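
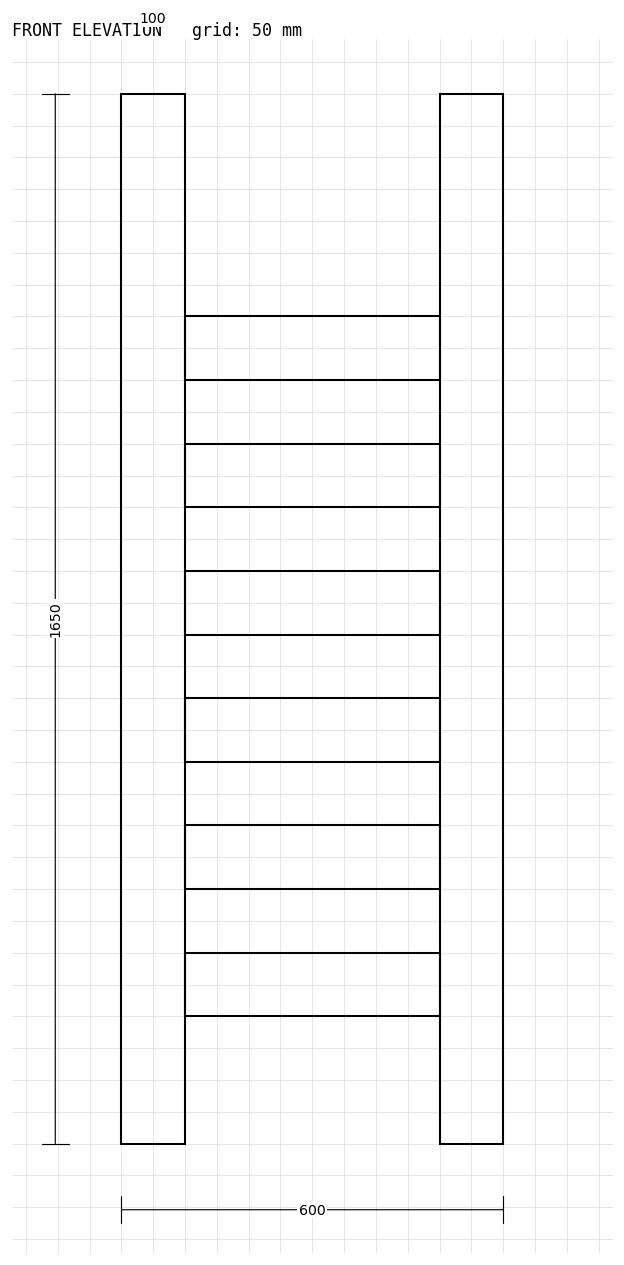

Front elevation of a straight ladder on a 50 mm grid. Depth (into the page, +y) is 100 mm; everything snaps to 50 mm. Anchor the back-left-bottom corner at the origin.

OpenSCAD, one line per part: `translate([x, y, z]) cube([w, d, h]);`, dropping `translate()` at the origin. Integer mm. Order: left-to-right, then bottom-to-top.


cube([100, 100, 1650]);
translate([100, 0, 200]) cube([400, 100, 100]);
translate([100, 0, 400]) cube([400, 100, 100]);
translate([100, 0, 600]) cube([400, 100, 100]);
translate([100, 0, 800]) cube([400, 100, 100]);
translate([100, 0, 1000]) cube([400, 100, 100]);
translate([100, 0, 1200]) cube([400, 100, 100]);
translate([500, 0, 0]) cube([100, 100, 1650]);


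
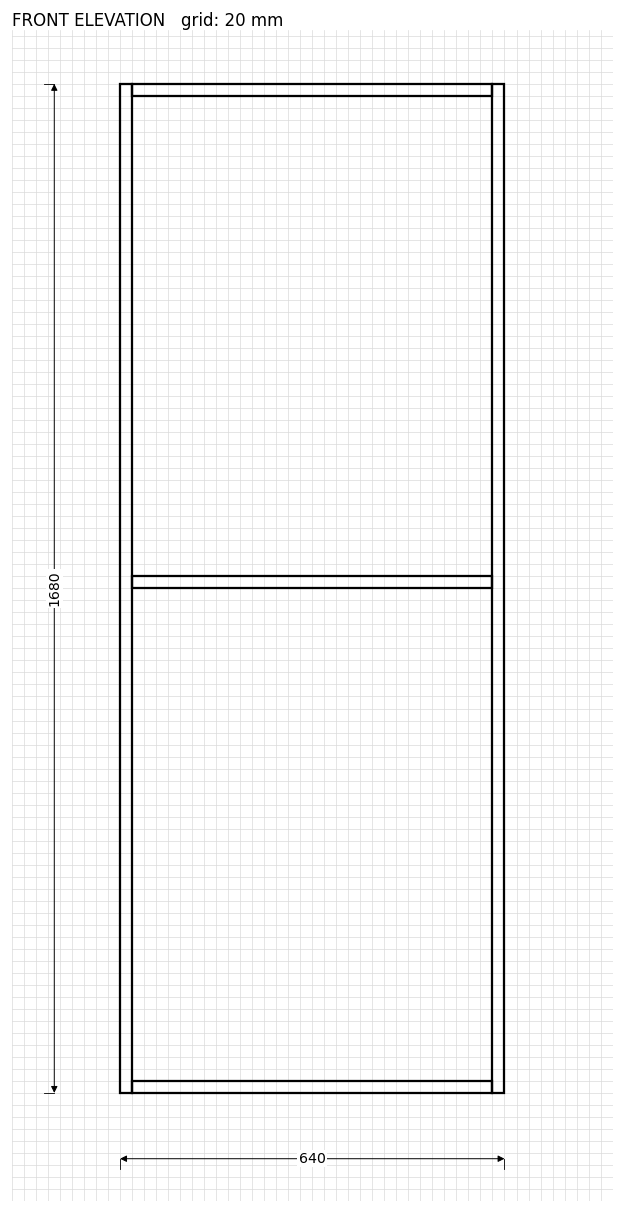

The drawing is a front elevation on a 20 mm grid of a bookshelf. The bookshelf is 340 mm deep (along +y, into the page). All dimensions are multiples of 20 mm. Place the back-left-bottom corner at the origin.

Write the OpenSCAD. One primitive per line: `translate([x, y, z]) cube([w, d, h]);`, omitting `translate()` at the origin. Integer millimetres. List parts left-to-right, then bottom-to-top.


cube([20, 340, 1680]);
translate([20, 0, 0]) cube([600, 340, 20]);
translate([20, 0, 840]) cube([600, 340, 20]);
translate([20, 0, 1660]) cube([600, 340, 20]);
translate([620, 0, 0]) cube([20, 340, 1680]);


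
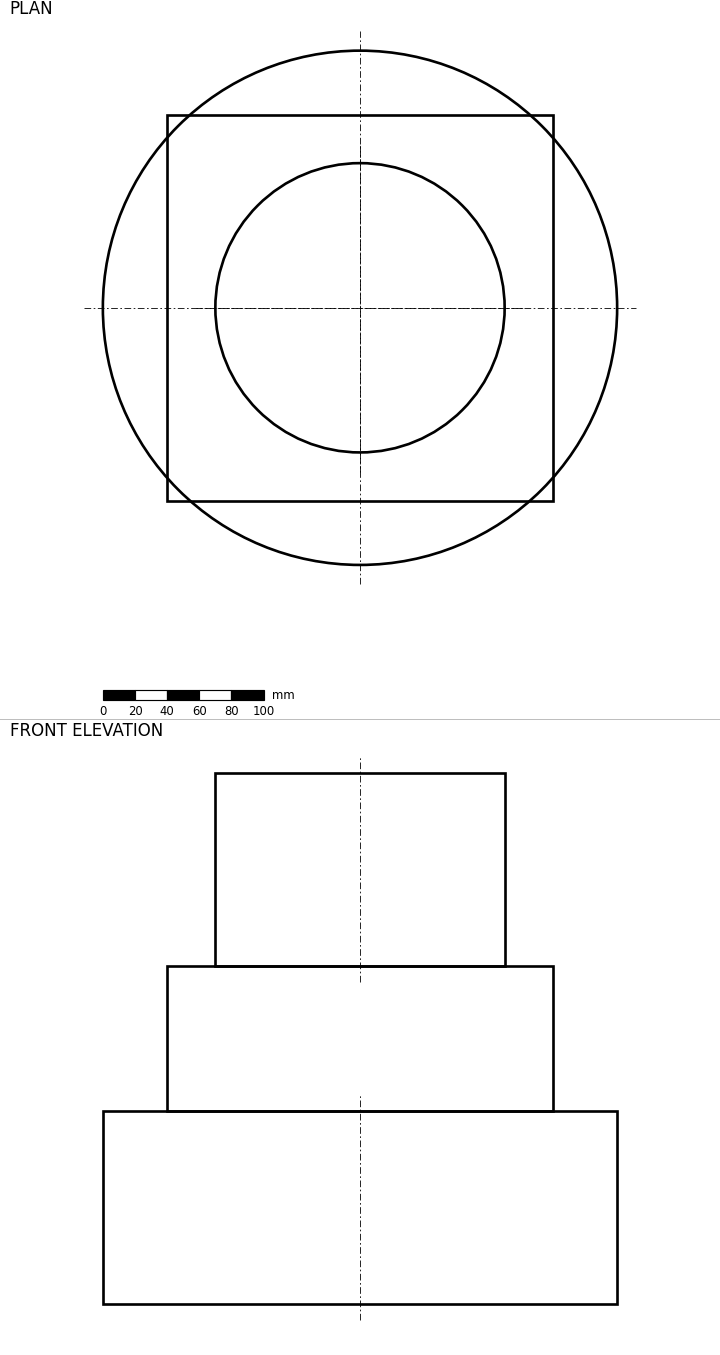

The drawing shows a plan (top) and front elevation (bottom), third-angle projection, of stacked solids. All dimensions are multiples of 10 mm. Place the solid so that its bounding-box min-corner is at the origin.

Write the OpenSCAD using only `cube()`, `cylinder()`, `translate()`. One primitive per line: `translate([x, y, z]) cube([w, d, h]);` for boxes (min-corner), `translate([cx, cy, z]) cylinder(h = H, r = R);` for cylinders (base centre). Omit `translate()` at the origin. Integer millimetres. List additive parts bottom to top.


translate([160, 160, 0]) cylinder(h = 120, r = 160);
translate([40, 40, 120]) cube([240, 240, 90]);
translate([160, 160, 210]) cylinder(h = 120, r = 90);


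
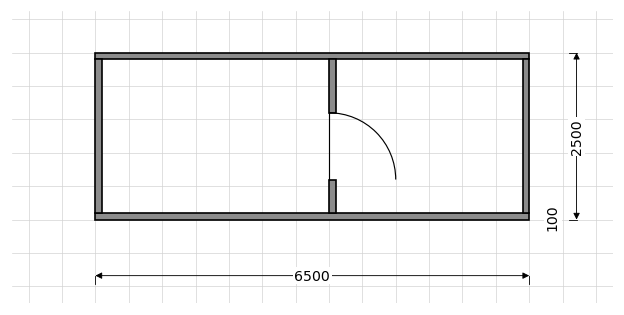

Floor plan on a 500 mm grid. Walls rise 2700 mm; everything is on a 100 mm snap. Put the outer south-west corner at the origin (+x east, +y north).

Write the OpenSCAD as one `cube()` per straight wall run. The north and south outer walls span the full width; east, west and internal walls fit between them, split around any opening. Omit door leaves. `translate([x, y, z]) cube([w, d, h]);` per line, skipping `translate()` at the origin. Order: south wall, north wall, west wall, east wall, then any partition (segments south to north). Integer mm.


cube([6500, 100, 2700]);
translate([0, 2400, 0]) cube([6500, 100, 2700]);
translate([0, 100, 0]) cube([100, 2300, 2700]);
translate([6400, 100, 0]) cube([100, 2300, 2700]);
translate([3500, 100, 0]) cube([100, 500, 2700]);
translate([3500, 1600, 0]) cube([100, 800, 2700]);


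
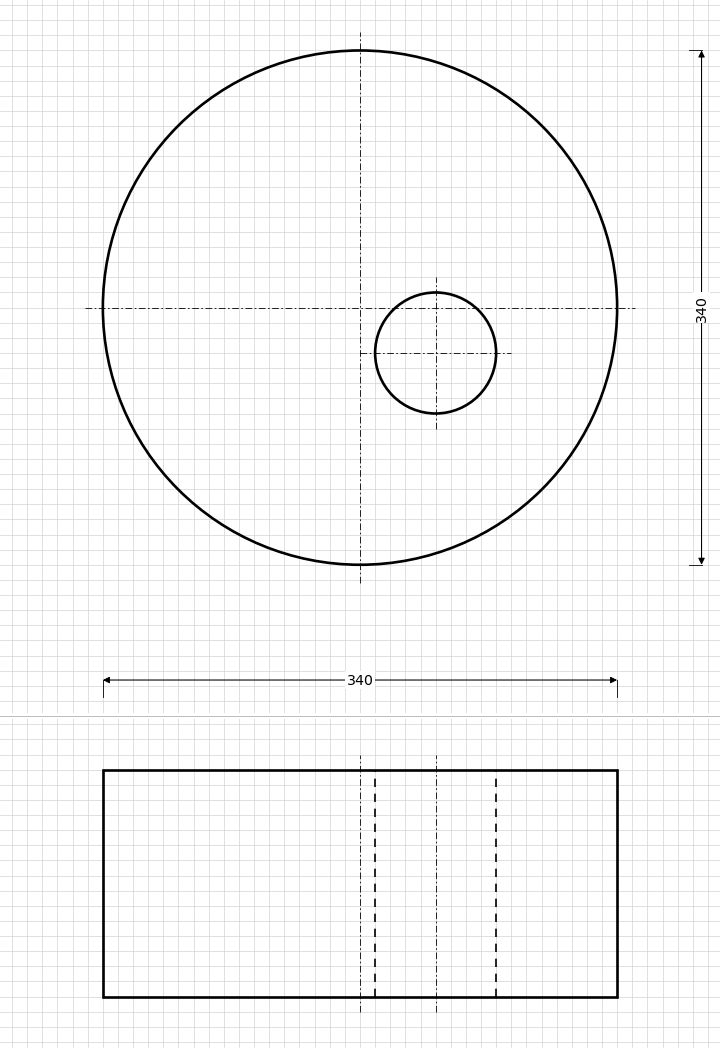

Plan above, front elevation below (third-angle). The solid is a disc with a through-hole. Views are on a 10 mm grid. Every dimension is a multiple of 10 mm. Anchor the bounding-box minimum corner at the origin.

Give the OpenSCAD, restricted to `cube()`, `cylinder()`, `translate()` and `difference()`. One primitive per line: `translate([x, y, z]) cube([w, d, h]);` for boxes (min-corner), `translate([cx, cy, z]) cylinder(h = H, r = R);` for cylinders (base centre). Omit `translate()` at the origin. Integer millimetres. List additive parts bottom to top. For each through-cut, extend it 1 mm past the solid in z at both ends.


difference() {
  translate([170, 170, 0]) cylinder(h = 150, r = 170);
  translate([220, 140, -1]) cylinder(h = 152, r = 40);
}


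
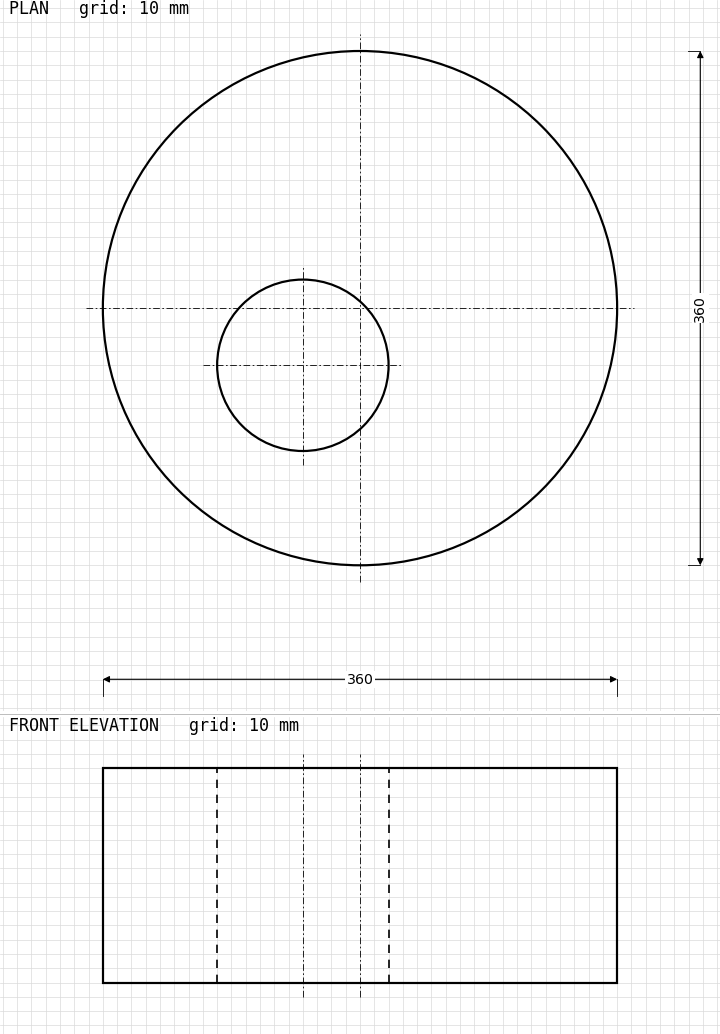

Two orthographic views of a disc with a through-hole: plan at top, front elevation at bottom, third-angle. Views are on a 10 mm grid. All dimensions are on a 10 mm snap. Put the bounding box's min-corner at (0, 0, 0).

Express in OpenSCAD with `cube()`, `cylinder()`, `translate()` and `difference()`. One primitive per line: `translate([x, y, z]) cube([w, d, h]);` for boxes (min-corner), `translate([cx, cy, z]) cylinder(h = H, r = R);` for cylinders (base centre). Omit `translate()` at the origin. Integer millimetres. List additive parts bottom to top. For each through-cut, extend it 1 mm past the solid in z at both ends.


difference() {
  translate([180, 180, 0]) cylinder(h = 150, r = 180);
  translate([140, 140, -1]) cylinder(h = 152, r = 60);
}


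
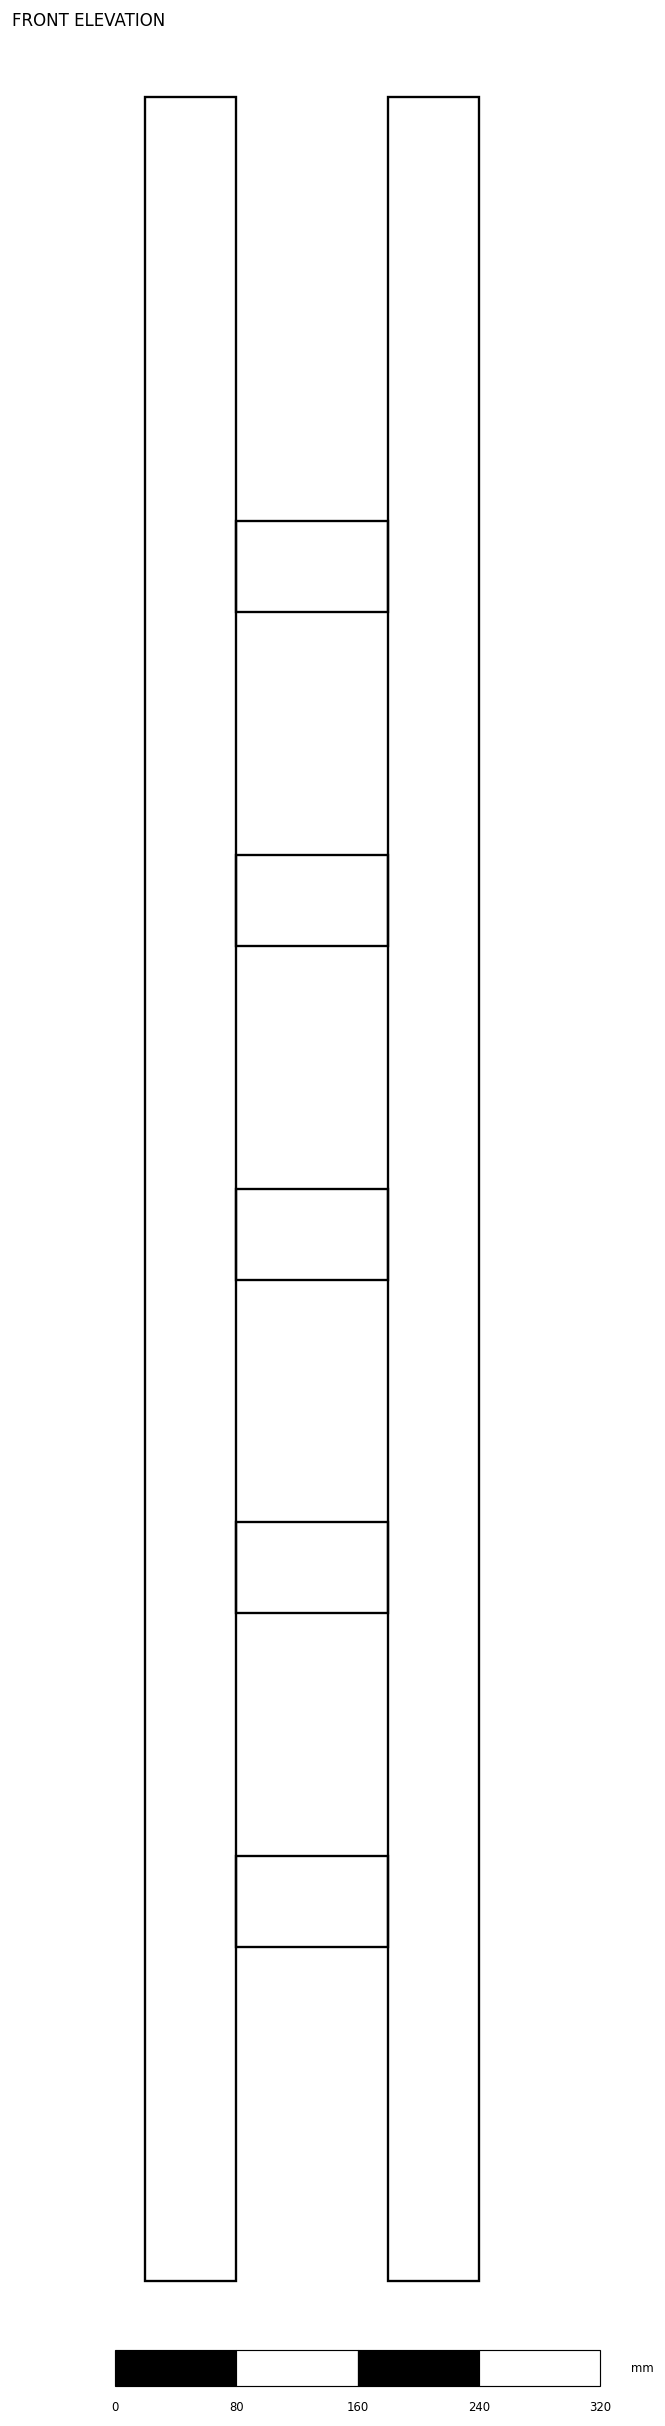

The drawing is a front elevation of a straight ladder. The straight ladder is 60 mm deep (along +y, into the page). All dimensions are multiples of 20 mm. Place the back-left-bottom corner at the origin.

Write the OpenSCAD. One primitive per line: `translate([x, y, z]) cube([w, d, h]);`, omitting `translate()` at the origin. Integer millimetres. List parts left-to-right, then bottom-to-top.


cube([60, 60, 1440]);
translate([60, 0, 220]) cube([100, 60, 60]);
translate([60, 0, 440]) cube([100, 60, 60]);
translate([60, 0, 660]) cube([100, 60, 60]);
translate([60, 0, 880]) cube([100, 60, 60]);
translate([60, 0, 1100]) cube([100, 60, 60]);
translate([160, 0, 0]) cube([60, 60, 1440]);


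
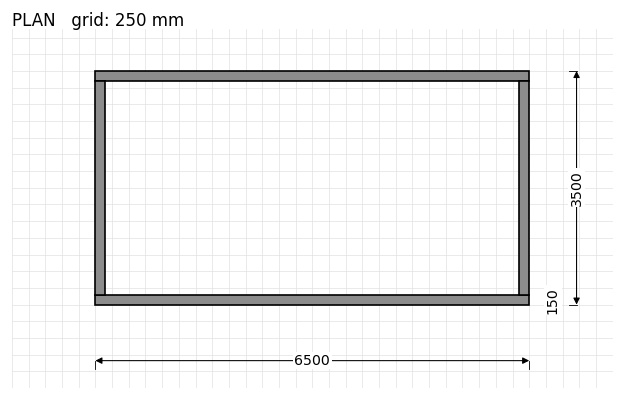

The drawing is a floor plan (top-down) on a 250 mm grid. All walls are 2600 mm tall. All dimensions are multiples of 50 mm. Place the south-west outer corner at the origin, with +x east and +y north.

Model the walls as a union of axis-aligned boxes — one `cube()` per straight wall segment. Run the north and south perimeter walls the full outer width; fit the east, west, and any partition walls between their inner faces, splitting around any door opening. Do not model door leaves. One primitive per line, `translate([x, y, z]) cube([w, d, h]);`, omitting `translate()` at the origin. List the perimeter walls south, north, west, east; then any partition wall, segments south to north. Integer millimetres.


cube([6500, 150, 2600]);
translate([0, 3350, 0]) cube([6500, 150, 2600]);
translate([0, 150, 0]) cube([150, 3200, 2600]);
translate([6350, 150, 0]) cube([150, 3200, 2600]);


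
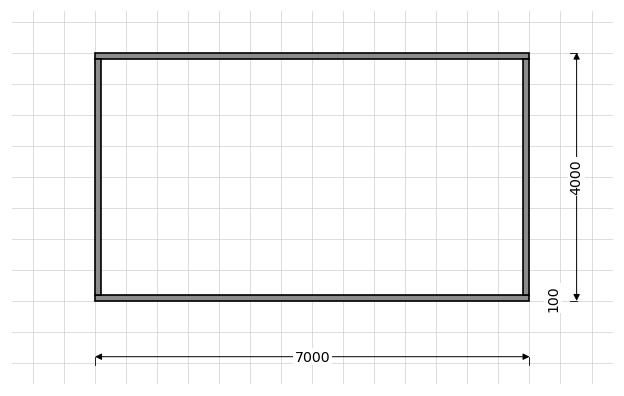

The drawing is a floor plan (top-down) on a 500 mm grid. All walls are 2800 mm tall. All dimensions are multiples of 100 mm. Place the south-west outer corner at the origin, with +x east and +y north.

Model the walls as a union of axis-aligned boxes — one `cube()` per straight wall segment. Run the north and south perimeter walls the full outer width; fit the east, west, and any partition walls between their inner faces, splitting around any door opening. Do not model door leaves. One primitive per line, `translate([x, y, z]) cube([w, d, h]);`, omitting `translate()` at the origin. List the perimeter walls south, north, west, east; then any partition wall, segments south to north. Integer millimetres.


cube([7000, 100, 2800]);
translate([0, 3900, 0]) cube([7000, 100, 2800]);
translate([0, 100, 0]) cube([100, 3800, 2800]);
translate([6900, 100, 0]) cube([100, 3800, 2800]);


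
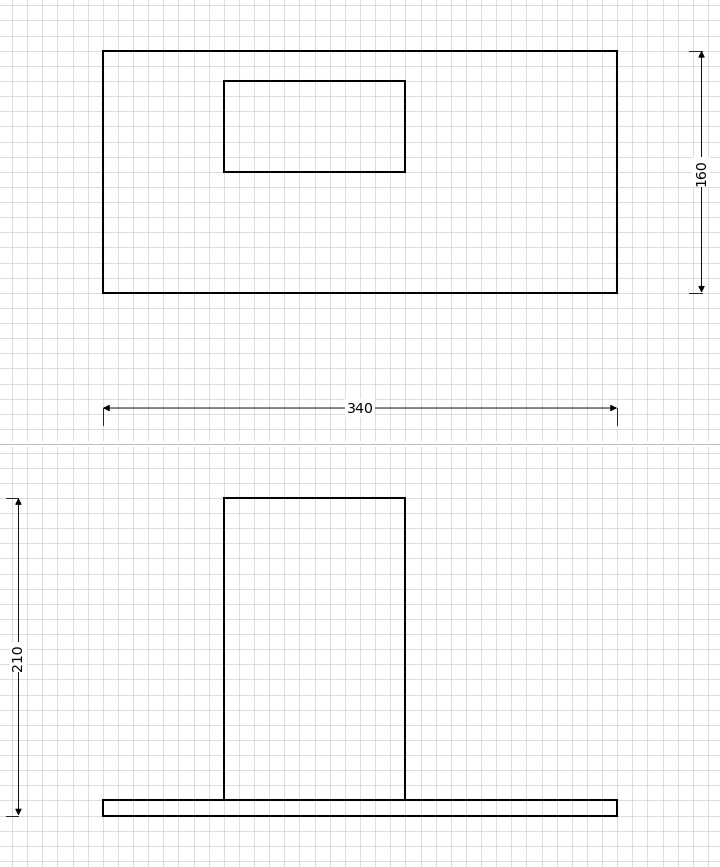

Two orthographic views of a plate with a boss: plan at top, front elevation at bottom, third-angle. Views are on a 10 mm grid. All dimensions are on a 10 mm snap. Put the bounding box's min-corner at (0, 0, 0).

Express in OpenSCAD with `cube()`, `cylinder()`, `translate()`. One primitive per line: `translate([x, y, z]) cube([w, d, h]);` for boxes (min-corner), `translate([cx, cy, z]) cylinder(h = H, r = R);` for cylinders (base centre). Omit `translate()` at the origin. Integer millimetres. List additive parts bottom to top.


cube([340, 160, 10]);
translate([80, 80, 10]) cube([120, 60, 200]);


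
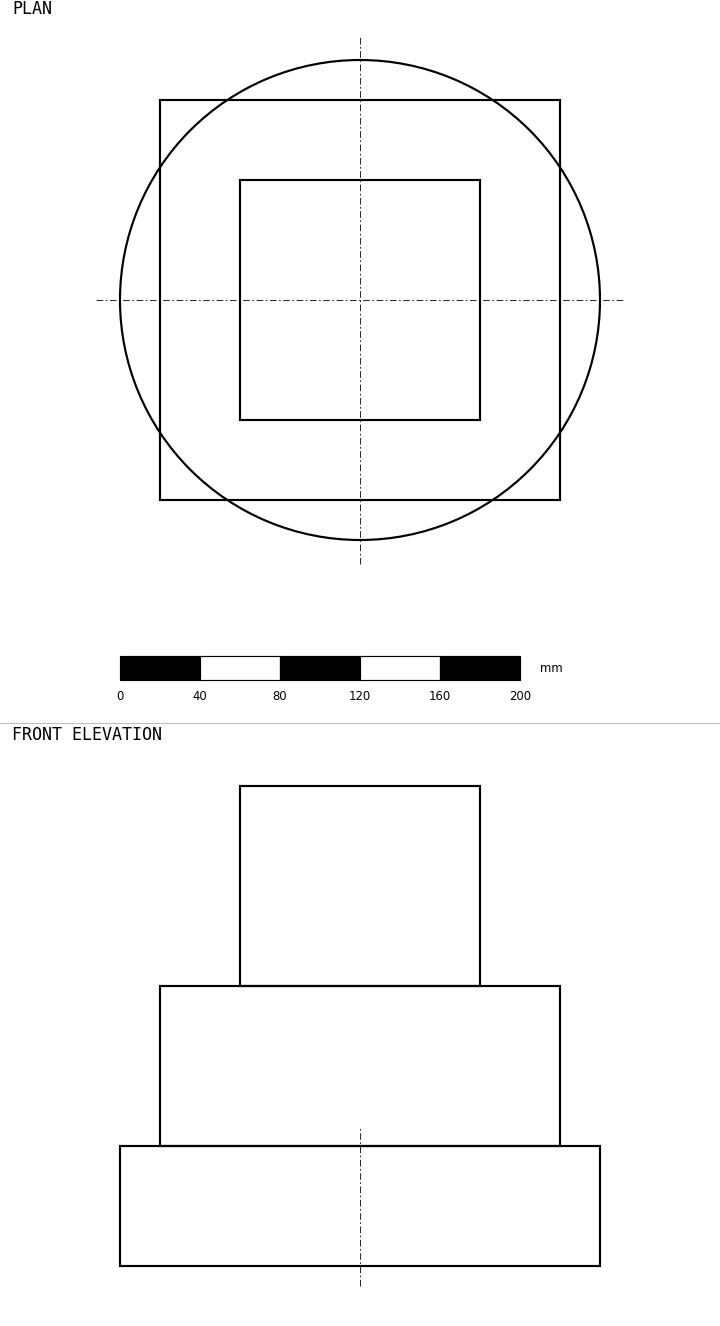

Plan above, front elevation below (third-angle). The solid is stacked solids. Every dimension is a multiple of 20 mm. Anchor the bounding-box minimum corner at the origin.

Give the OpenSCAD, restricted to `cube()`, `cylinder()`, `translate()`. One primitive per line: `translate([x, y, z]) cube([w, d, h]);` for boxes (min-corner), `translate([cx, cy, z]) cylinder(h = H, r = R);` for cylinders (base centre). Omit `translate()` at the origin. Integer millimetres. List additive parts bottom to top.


translate([120, 120, 0]) cylinder(h = 60, r = 120);
translate([20, 20, 60]) cube([200, 200, 80]);
translate([60, 60, 140]) cube([120, 120, 100]);


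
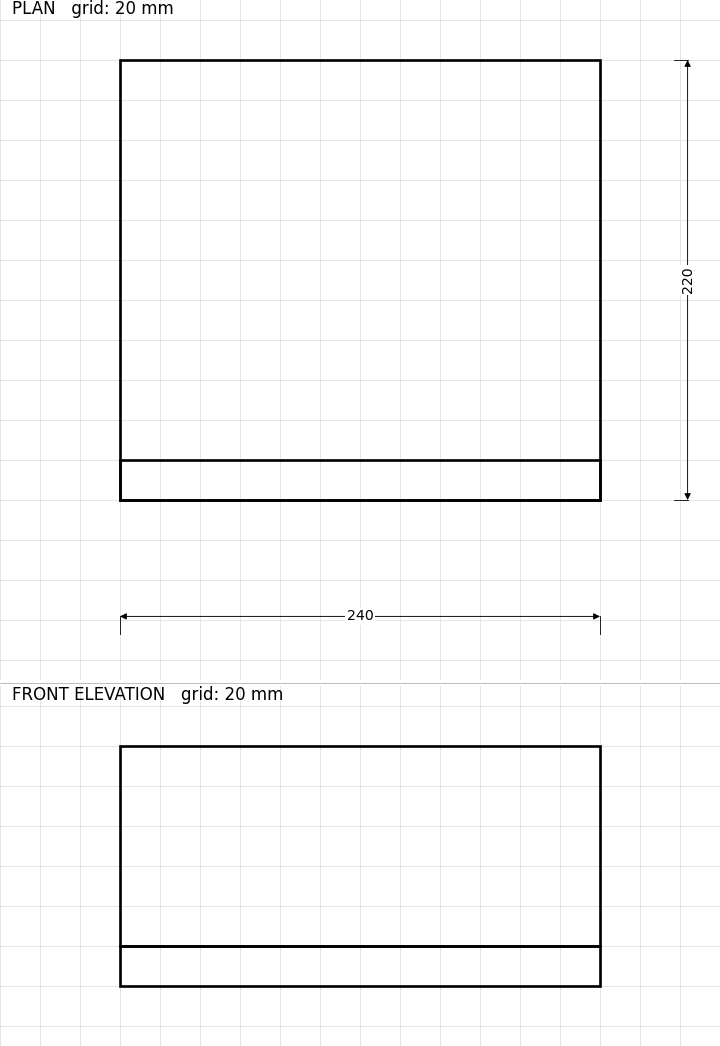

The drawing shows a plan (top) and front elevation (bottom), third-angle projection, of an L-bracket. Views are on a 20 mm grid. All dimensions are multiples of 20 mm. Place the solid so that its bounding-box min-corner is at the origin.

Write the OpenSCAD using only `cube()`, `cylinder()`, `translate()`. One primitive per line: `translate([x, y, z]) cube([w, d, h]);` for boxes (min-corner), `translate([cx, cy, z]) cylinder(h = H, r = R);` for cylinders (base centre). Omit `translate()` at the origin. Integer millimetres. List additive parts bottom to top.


cube([240, 220, 20]);
translate([0, 0, 20]) cube([240, 20, 100]);


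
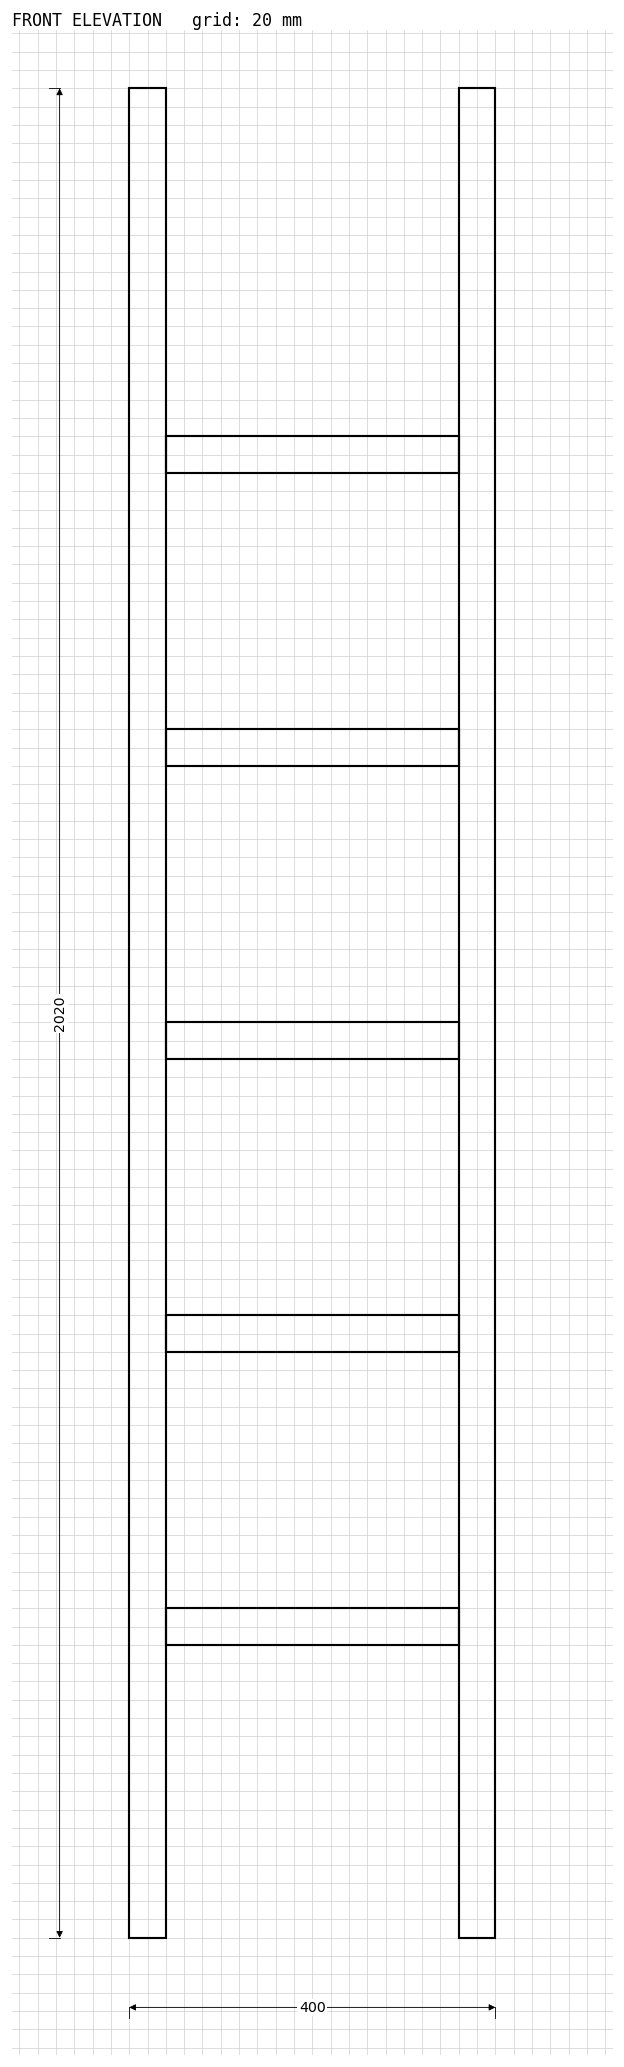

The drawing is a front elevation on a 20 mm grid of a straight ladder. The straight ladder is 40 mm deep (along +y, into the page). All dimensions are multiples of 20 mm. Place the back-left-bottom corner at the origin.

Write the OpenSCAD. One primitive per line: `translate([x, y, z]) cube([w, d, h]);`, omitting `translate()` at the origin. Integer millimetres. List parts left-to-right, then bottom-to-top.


cube([40, 40, 2020]);
translate([40, 0, 320]) cube([320, 40, 40]);
translate([40, 0, 640]) cube([320, 40, 40]);
translate([40, 0, 960]) cube([320, 40, 40]);
translate([40, 0, 1280]) cube([320, 40, 40]);
translate([40, 0, 1600]) cube([320, 40, 40]);
translate([360, 0, 0]) cube([40, 40, 2020]);


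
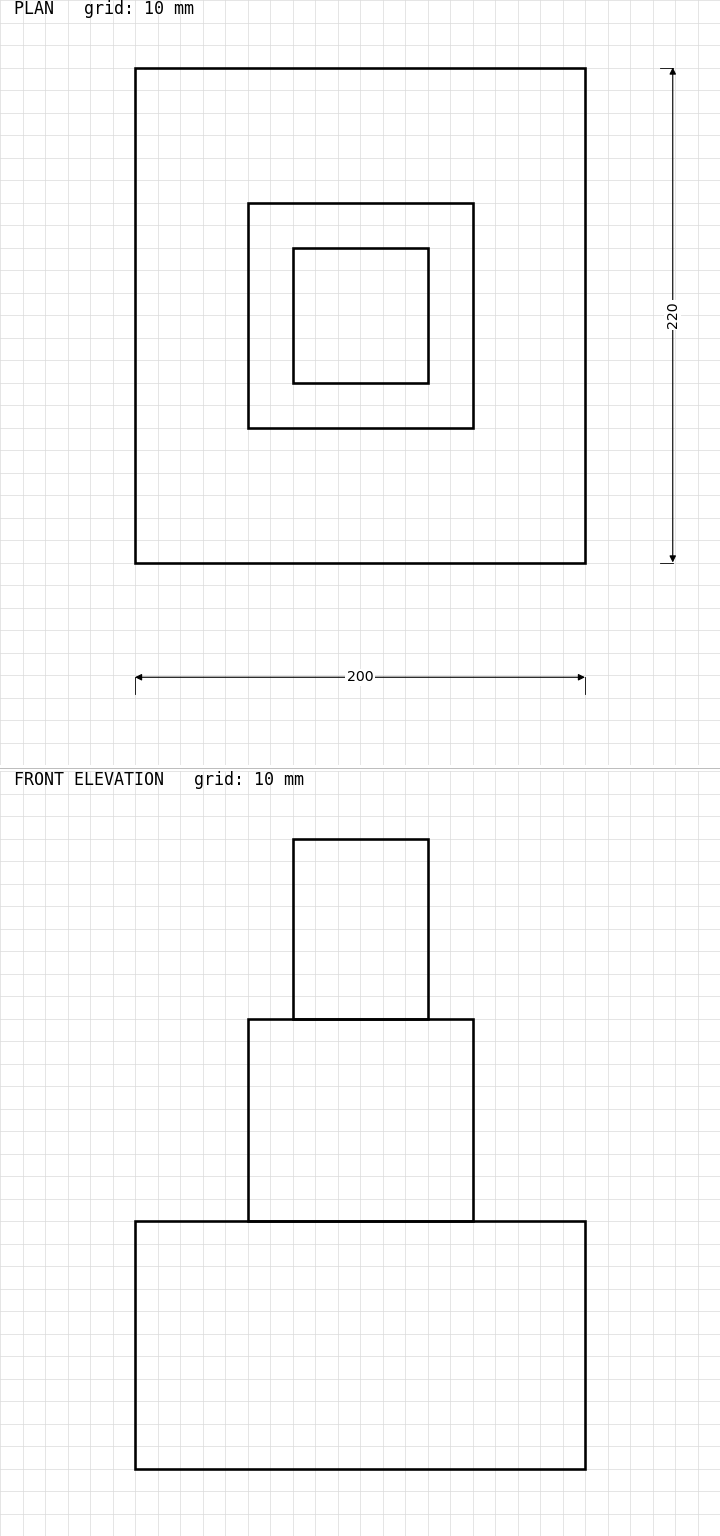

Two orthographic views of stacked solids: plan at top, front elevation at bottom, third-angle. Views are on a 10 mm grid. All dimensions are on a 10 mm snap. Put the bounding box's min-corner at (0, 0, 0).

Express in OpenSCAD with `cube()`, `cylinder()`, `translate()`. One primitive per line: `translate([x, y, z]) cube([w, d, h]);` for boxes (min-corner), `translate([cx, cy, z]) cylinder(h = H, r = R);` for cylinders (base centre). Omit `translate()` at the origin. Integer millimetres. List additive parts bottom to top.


cube([200, 220, 110]);
translate([50, 60, 110]) cube([100, 100, 90]);
translate([70, 80, 200]) cube([60, 60, 80]);


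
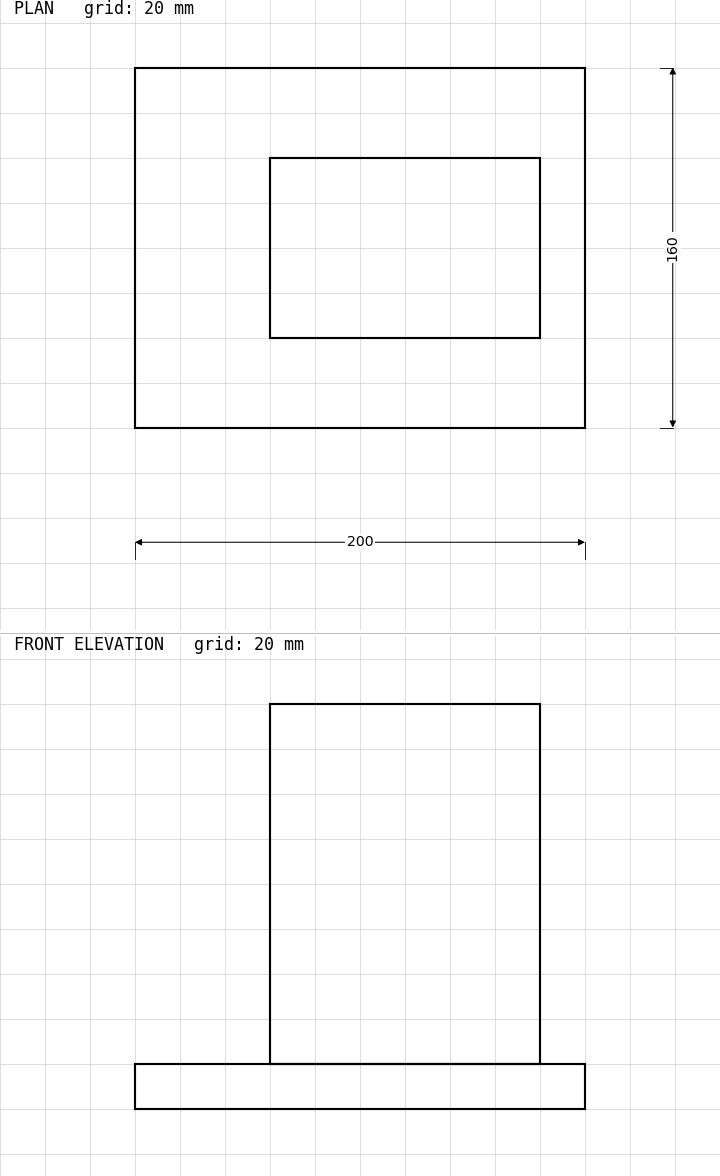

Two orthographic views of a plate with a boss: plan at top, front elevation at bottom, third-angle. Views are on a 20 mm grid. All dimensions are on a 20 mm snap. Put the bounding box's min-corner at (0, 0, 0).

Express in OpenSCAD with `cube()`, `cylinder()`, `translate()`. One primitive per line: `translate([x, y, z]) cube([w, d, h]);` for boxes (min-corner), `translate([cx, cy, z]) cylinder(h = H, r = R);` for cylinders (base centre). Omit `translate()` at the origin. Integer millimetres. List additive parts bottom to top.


cube([200, 160, 20]);
translate([60, 40, 20]) cube([120, 80, 160]);


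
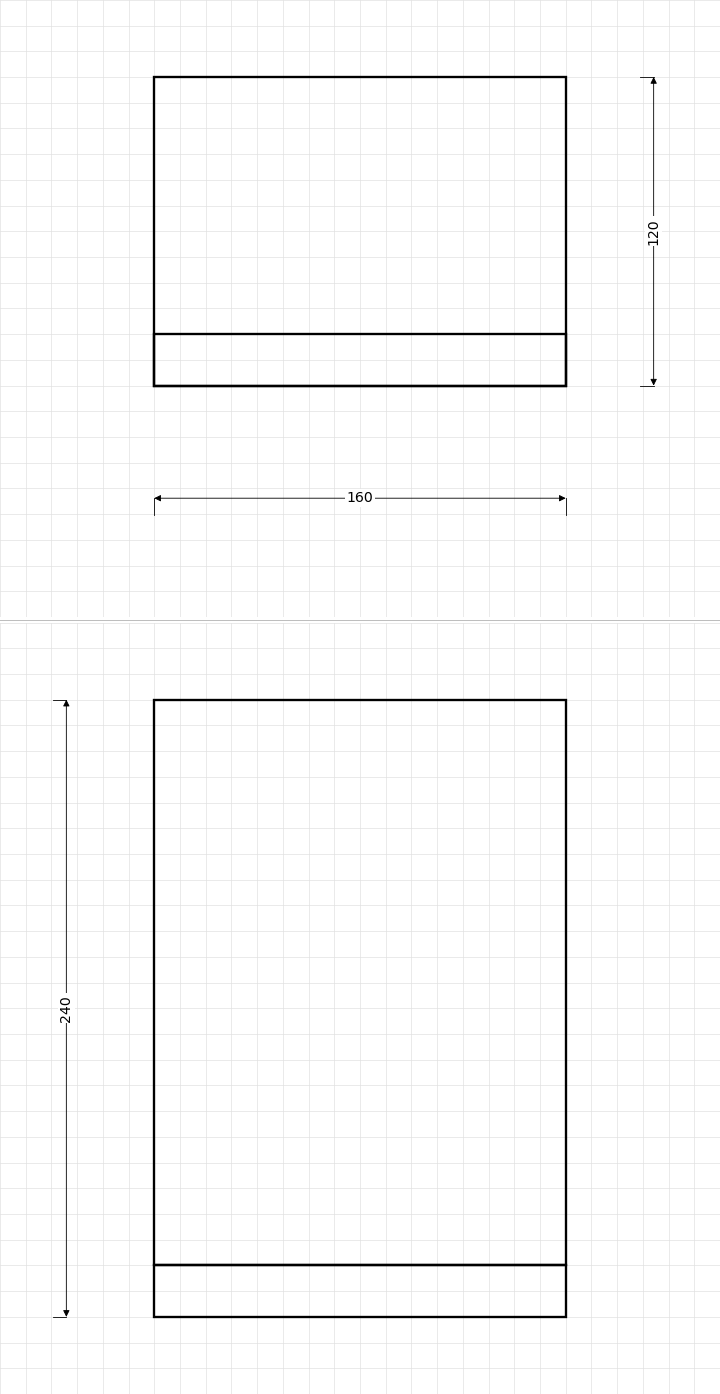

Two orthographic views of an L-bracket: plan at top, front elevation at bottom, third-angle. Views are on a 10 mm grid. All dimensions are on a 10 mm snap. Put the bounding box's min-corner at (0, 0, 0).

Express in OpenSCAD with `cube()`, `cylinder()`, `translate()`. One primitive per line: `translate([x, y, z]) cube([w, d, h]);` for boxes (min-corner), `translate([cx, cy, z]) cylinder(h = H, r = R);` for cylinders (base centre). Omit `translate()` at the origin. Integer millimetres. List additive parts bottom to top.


cube([160, 120, 20]);
translate([0, 0, 20]) cube([160, 20, 220]);


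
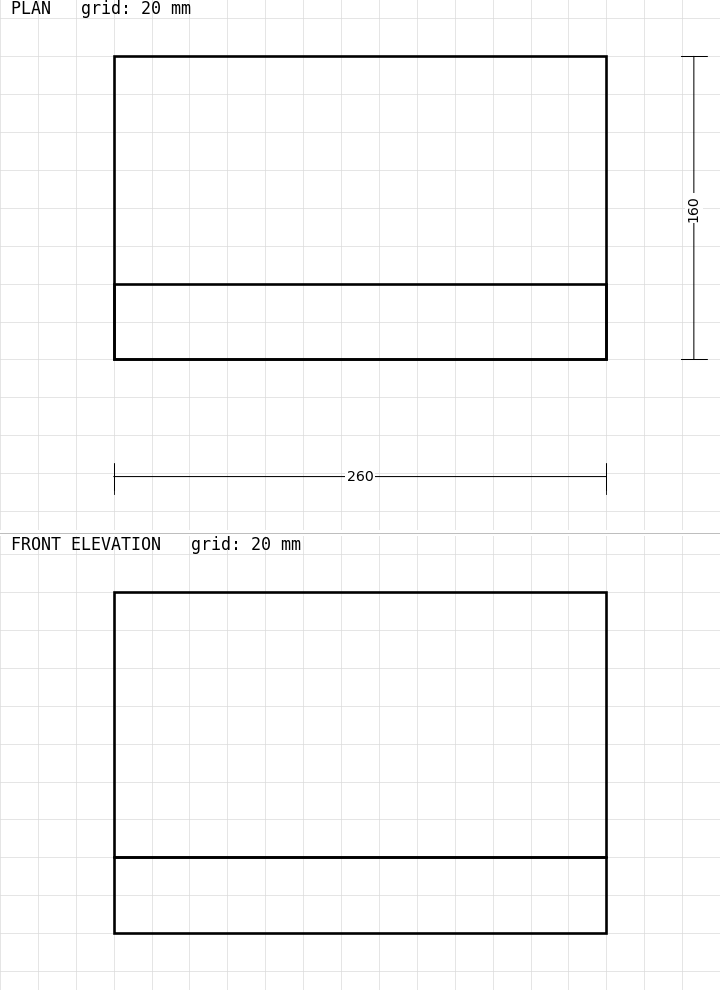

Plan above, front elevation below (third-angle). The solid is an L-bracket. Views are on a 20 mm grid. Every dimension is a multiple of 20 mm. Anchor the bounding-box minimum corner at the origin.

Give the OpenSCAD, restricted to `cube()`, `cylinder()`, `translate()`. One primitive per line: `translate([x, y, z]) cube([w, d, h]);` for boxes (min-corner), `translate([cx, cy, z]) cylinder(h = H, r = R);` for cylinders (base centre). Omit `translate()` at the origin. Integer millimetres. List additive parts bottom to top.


cube([260, 160, 40]);
translate([0, 0, 40]) cube([260, 40, 140]);


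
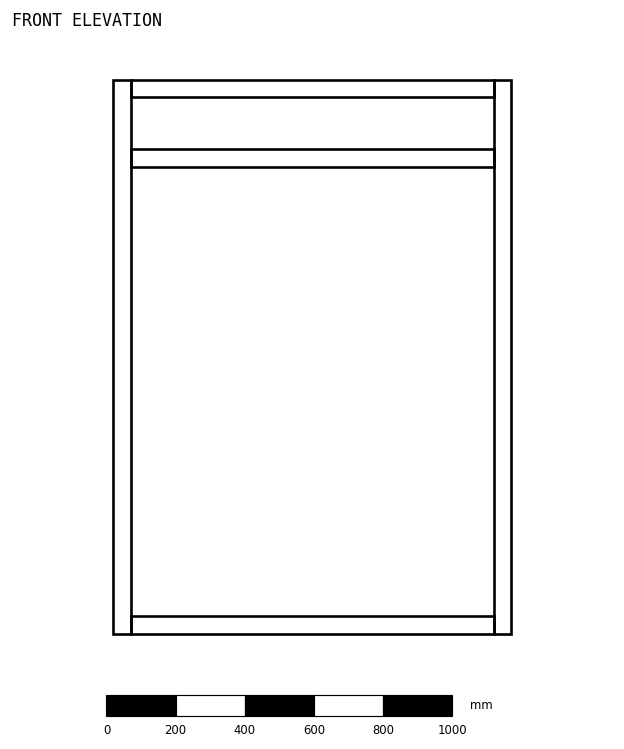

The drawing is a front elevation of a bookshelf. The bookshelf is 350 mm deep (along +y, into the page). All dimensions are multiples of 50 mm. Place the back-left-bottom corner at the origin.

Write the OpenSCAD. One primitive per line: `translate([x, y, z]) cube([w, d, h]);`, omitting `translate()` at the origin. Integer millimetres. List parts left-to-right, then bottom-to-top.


cube([50, 350, 1600]);
translate([50, 0, 0]) cube([1050, 350, 50]);
translate([50, 0, 1350]) cube([1050, 350, 50]);
translate([50, 0, 1550]) cube([1050, 350, 50]);
translate([1100, 0, 0]) cube([50, 350, 1600]);


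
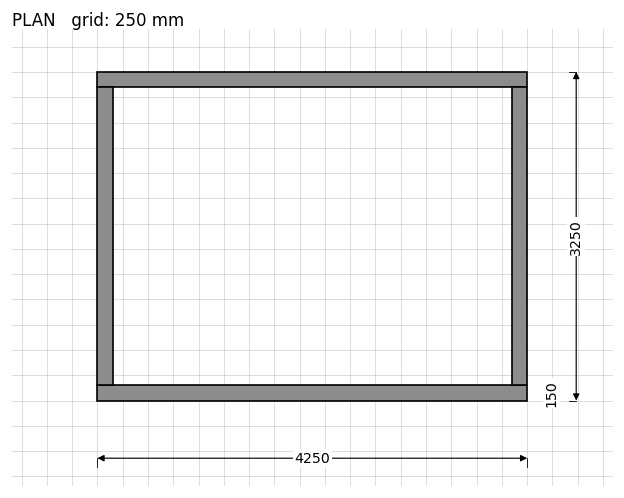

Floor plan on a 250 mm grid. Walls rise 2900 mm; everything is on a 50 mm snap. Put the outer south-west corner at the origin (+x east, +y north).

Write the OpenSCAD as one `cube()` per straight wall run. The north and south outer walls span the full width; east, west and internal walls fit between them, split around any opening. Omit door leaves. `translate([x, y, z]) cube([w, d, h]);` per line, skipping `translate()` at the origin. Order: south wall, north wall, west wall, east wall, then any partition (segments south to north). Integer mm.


cube([4250, 150, 2900]);
translate([0, 3100, 0]) cube([4250, 150, 2900]);
translate([0, 150, 0]) cube([150, 2950, 2900]);
translate([4100, 150, 0]) cube([150, 2950, 2900]);


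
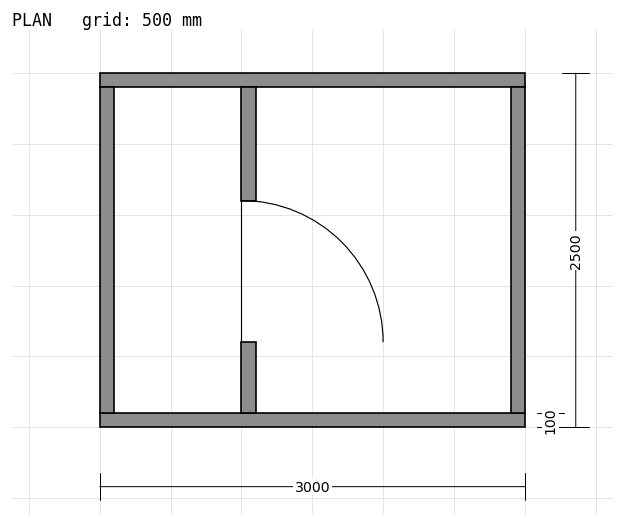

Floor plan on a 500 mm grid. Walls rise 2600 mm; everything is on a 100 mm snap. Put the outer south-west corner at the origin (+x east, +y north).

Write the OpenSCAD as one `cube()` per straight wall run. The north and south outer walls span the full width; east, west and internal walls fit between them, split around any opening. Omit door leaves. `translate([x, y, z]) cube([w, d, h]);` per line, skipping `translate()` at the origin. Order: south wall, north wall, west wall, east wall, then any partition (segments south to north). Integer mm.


cube([3000, 100, 2600]);
translate([0, 2400, 0]) cube([3000, 100, 2600]);
translate([0, 100, 0]) cube([100, 2300, 2600]);
translate([2900, 100, 0]) cube([100, 2300, 2600]);
translate([1000, 100, 0]) cube([100, 500, 2600]);
translate([1000, 1600, 0]) cube([100, 800, 2600]);


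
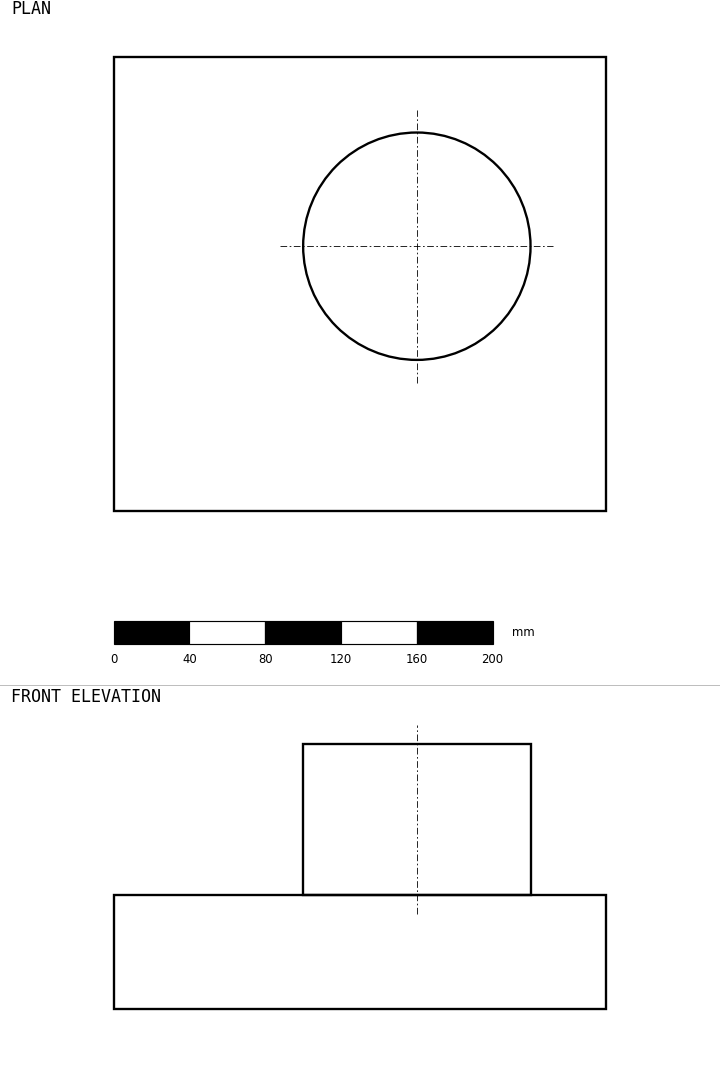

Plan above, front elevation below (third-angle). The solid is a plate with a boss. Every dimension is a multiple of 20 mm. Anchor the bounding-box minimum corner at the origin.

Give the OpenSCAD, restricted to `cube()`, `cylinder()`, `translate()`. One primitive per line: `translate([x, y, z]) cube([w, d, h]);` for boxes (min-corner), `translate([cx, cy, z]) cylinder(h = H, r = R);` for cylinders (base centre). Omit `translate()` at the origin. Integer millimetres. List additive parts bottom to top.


cube([260, 240, 60]);
translate([160, 140, 60]) cylinder(h = 80, r = 60);


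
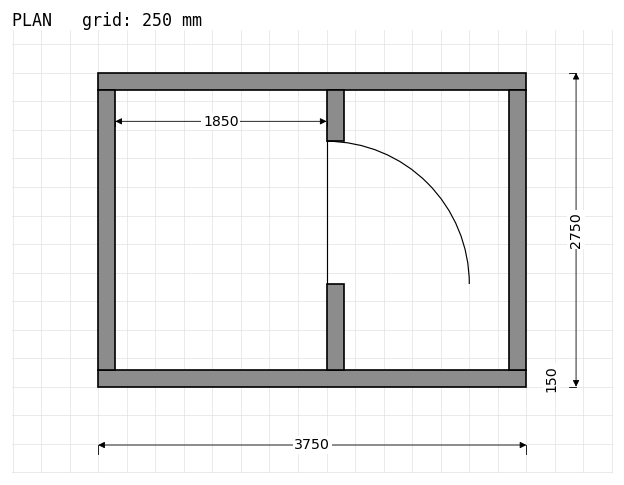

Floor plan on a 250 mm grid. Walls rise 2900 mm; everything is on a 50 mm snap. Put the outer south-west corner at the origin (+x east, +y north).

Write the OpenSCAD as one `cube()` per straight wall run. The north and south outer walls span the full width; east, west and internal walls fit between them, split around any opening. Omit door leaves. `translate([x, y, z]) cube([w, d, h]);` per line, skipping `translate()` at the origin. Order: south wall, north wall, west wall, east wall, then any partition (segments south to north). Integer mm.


cube([3750, 150, 2900]);
translate([0, 2600, 0]) cube([3750, 150, 2900]);
translate([0, 150, 0]) cube([150, 2450, 2900]);
translate([3600, 150, 0]) cube([150, 2450, 2900]);
translate([2000, 150, 0]) cube([150, 750, 2900]);
translate([2000, 2150, 0]) cube([150, 450, 2900]);


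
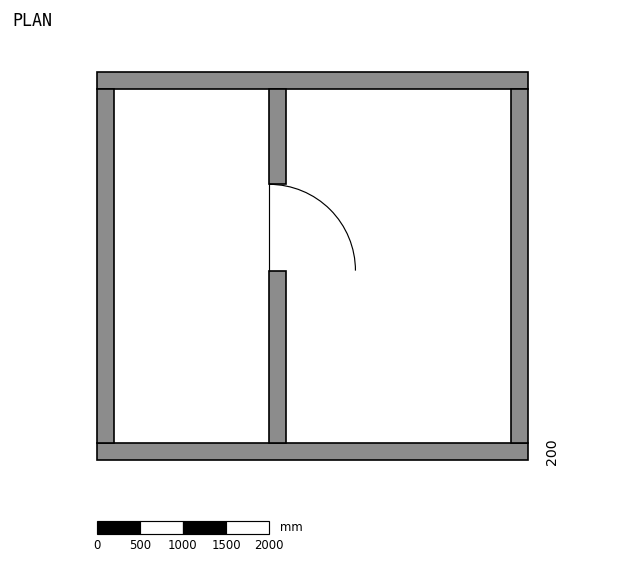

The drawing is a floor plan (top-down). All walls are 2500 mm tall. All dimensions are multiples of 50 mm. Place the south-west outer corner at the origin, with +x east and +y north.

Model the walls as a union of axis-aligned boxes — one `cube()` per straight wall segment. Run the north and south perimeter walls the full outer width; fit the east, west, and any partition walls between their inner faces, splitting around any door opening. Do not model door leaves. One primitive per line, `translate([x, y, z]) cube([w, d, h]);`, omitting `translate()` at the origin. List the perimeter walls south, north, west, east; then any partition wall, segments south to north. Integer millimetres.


cube([5000, 200, 2500]);
translate([0, 4300, 0]) cube([5000, 200, 2500]);
translate([0, 200, 0]) cube([200, 4100, 2500]);
translate([4800, 200, 0]) cube([200, 4100, 2500]);
translate([2000, 200, 0]) cube([200, 2000, 2500]);
translate([2000, 3200, 0]) cube([200, 1100, 2500]);


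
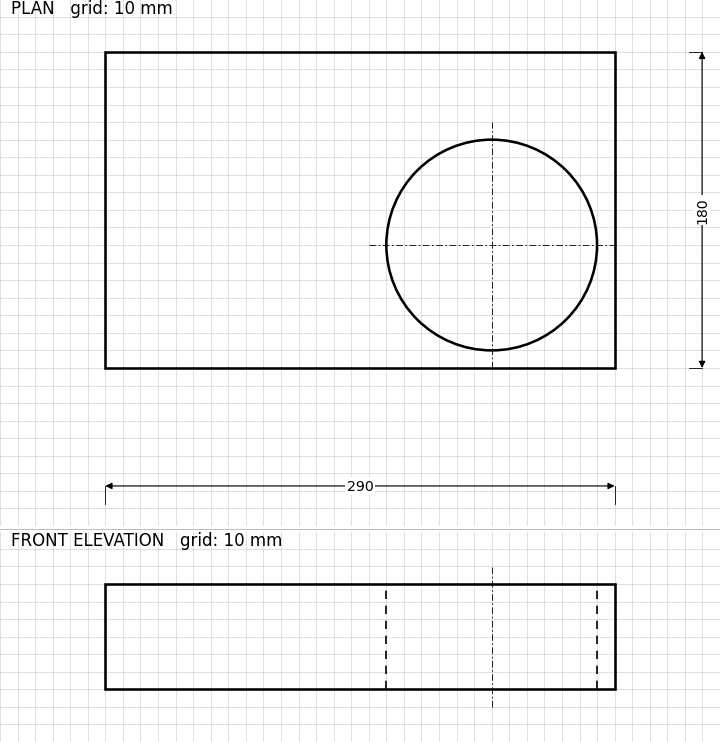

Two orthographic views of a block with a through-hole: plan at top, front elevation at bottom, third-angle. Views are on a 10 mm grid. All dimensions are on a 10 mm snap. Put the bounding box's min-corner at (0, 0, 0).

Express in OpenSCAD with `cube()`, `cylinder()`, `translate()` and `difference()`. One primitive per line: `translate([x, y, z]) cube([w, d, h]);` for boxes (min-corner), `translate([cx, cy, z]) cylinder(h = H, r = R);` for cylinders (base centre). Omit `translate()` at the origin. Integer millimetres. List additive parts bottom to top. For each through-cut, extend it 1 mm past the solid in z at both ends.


difference() {
  cube([290, 180, 60]);
  translate([220, 70, -1]) cylinder(h = 62, r = 60);
}


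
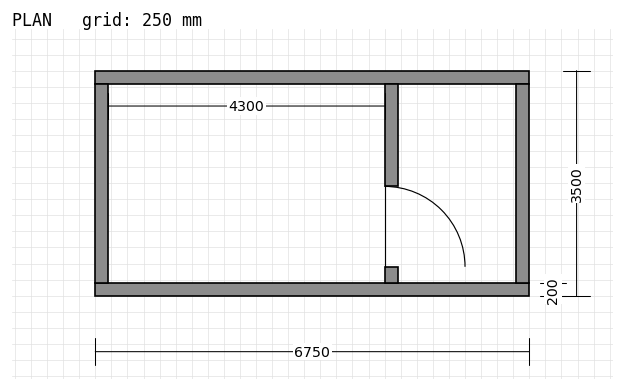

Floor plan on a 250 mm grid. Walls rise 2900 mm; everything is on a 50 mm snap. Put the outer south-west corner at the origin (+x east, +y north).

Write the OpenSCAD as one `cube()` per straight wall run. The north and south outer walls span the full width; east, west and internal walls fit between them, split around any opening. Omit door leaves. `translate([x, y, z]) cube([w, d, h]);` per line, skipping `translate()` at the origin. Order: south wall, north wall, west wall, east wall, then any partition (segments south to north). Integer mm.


cube([6750, 200, 2900]);
translate([0, 3300, 0]) cube([6750, 200, 2900]);
translate([0, 200, 0]) cube([200, 3100, 2900]);
translate([6550, 200, 0]) cube([200, 3100, 2900]);
translate([4500, 200, 0]) cube([200, 250, 2900]);
translate([4500, 1700, 0]) cube([200, 1600, 2900]);


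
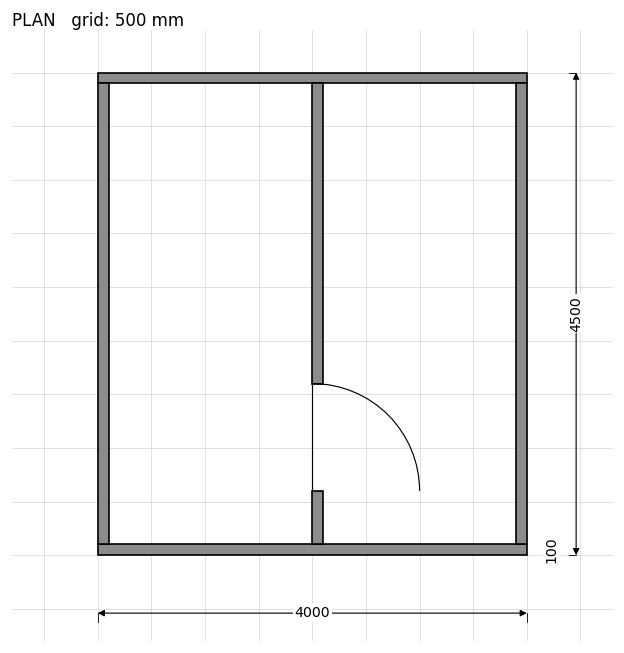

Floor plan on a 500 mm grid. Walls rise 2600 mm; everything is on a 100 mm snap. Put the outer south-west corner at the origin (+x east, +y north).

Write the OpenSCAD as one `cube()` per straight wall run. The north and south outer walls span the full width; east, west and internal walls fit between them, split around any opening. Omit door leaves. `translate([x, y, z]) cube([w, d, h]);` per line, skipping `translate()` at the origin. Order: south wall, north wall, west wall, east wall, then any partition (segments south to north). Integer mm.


cube([4000, 100, 2600]);
translate([0, 4400, 0]) cube([4000, 100, 2600]);
translate([0, 100, 0]) cube([100, 4300, 2600]);
translate([3900, 100, 0]) cube([100, 4300, 2600]);
translate([2000, 100, 0]) cube([100, 500, 2600]);
translate([2000, 1600, 0]) cube([100, 2800, 2600]);


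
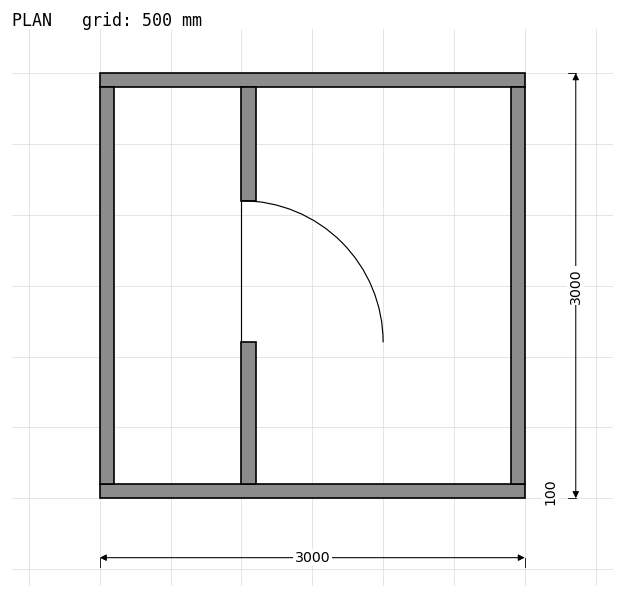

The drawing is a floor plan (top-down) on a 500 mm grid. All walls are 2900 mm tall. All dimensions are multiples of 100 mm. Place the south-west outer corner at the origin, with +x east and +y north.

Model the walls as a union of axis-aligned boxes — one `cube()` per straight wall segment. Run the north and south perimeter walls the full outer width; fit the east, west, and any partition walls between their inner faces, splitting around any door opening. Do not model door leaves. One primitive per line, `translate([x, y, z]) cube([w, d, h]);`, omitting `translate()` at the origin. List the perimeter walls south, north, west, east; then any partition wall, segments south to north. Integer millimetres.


cube([3000, 100, 2900]);
translate([0, 2900, 0]) cube([3000, 100, 2900]);
translate([0, 100, 0]) cube([100, 2800, 2900]);
translate([2900, 100, 0]) cube([100, 2800, 2900]);
translate([1000, 100, 0]) cube([100, 1000, 2900]);
translate([1000, 2100, 0]) cube([100, 800, 2900]);


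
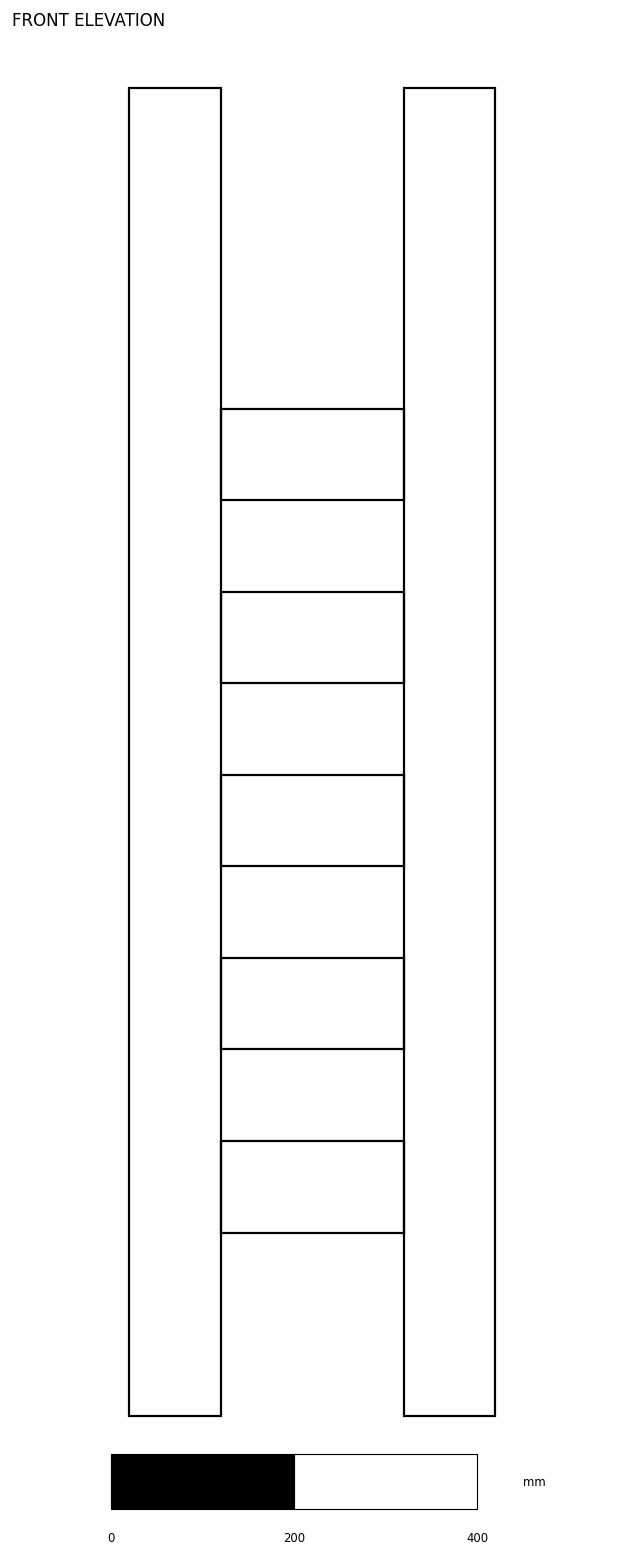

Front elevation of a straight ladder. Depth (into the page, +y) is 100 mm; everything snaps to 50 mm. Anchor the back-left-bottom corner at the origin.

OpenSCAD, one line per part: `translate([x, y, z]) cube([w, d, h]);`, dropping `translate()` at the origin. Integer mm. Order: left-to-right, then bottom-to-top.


cube([100, 100, 1450]);
translate([100, 0, 200]) cube([200, 100, 100]);
translate([100, 0, 400]) cube([200, 100, 100]);
translate([100, 0, 600]) cube([200, 100, 100]);
translate([100, 0, 800]) cube([200, 100, 100]);
translate([100, 0, 1000]) cube([200, 100, 100]);
translate([300, 0, 0]) cube([100, 100, 1450]);


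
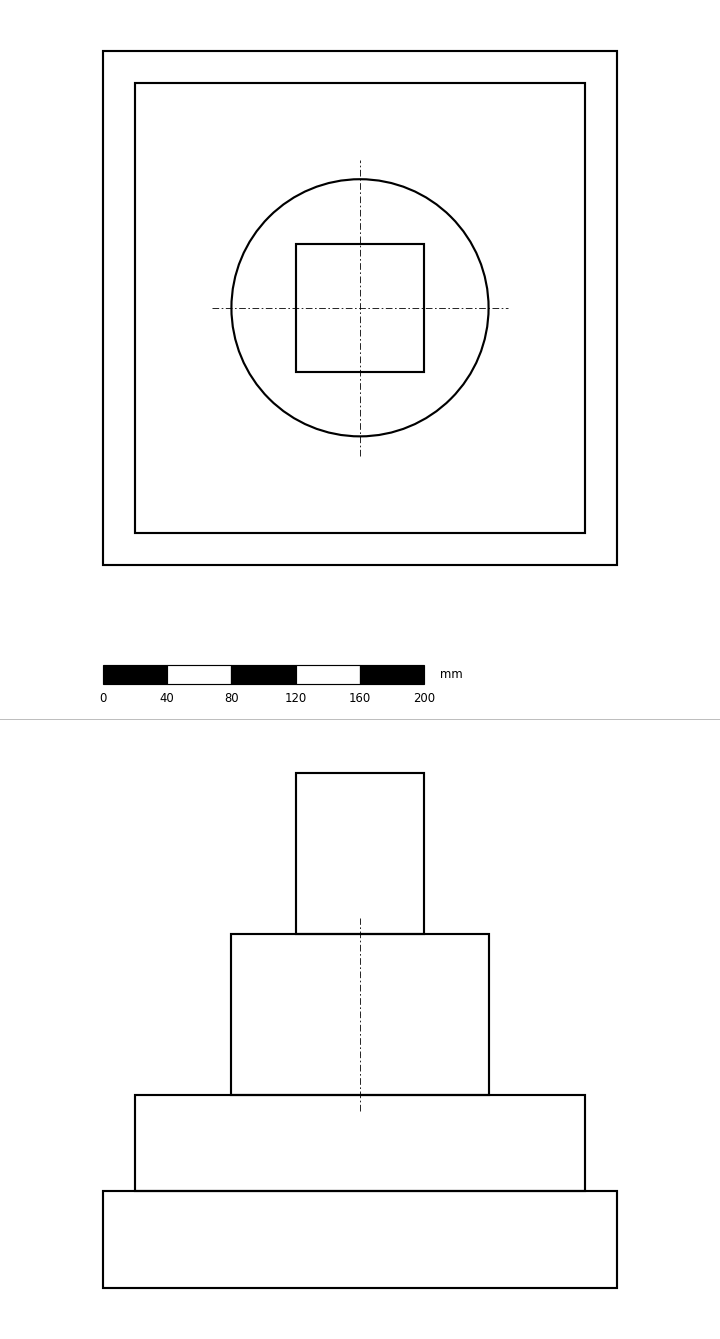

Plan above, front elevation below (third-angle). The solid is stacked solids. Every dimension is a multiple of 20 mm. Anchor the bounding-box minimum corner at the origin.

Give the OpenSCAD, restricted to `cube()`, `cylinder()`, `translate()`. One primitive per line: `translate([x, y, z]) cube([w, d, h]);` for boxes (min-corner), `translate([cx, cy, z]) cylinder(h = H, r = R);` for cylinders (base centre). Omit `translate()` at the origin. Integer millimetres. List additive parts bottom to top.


cube([320, 320, 60]);
translate([20, 20, 60]) cube([280, 280, 60]);
translate([160, 160, 120]) cylinder(h = 100, r = 80);
translate([120, 120, 220]) cube([80, 80, 100]);


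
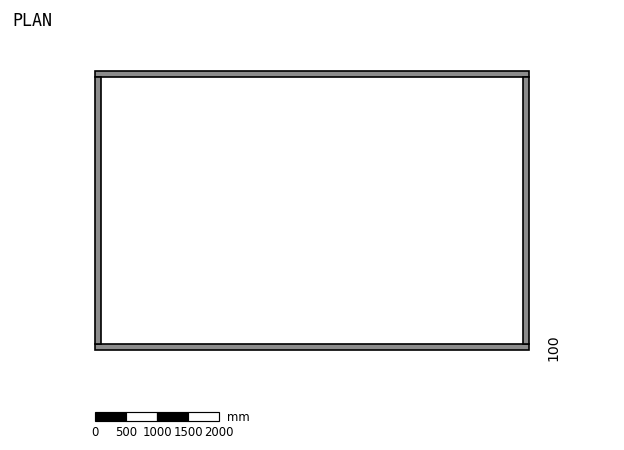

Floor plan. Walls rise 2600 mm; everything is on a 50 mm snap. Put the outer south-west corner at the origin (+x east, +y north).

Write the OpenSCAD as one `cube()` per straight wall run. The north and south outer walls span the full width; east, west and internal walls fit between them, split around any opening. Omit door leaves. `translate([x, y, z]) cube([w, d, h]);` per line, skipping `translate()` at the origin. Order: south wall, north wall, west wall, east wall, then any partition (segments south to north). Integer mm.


cube([7000, 100, 2600]);
translate([0, 4400, 0]) cube([7000, 100, 2600]);
translate([0, 100, 0]) cube([100, 4300, 2600]);
translate([6900, 100, 0]) cube([100, 4300, 2600]);


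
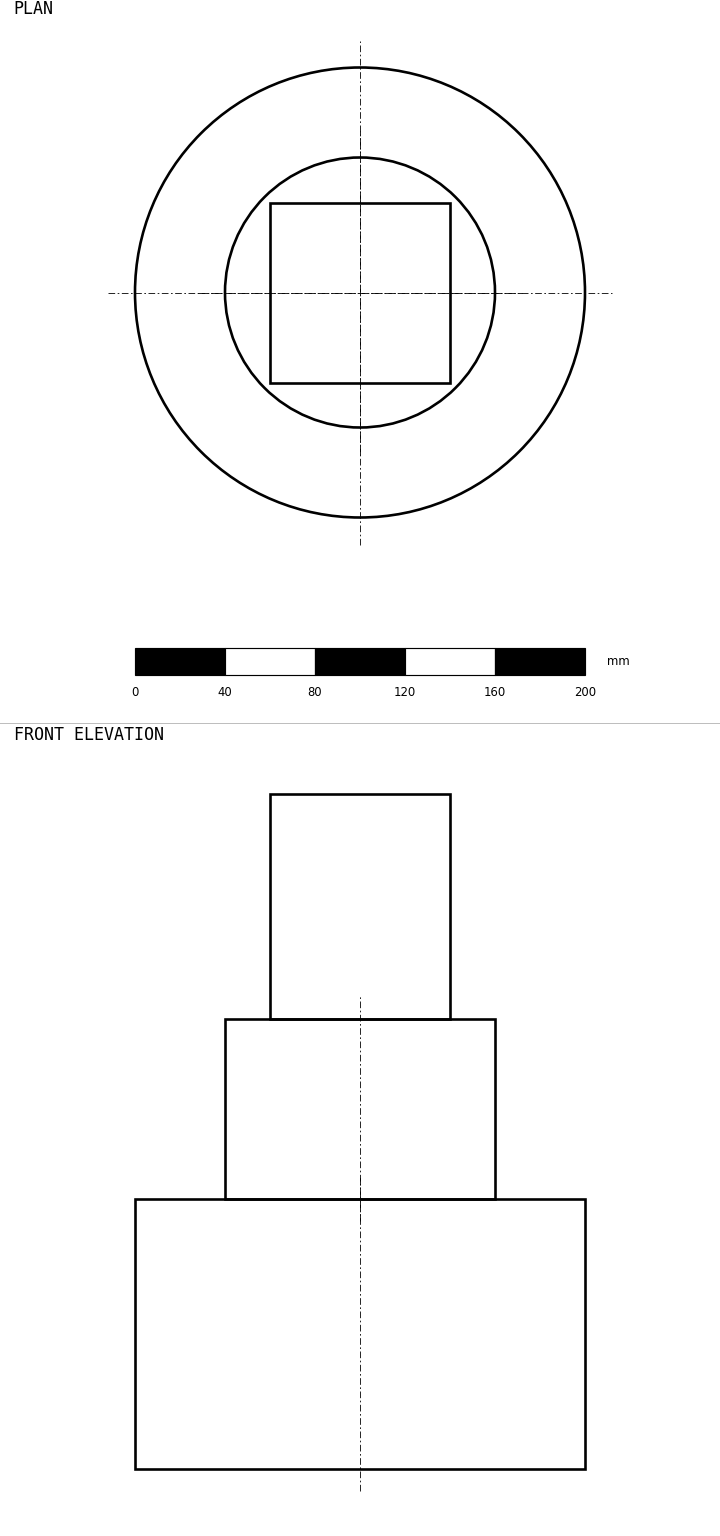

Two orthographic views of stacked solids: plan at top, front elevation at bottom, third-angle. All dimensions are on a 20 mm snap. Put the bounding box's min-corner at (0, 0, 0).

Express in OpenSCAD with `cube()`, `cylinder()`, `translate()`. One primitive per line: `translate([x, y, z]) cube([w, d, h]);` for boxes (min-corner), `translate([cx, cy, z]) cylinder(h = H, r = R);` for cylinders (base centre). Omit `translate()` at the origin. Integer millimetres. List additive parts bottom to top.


translate([100, 100, 0]) cylinder(h = 120, r = 100);
translate([100, 100, 120]) cylinder(h = 80, r = 60);
translate([60, 60, 200]) cube([80, 80, 100]);


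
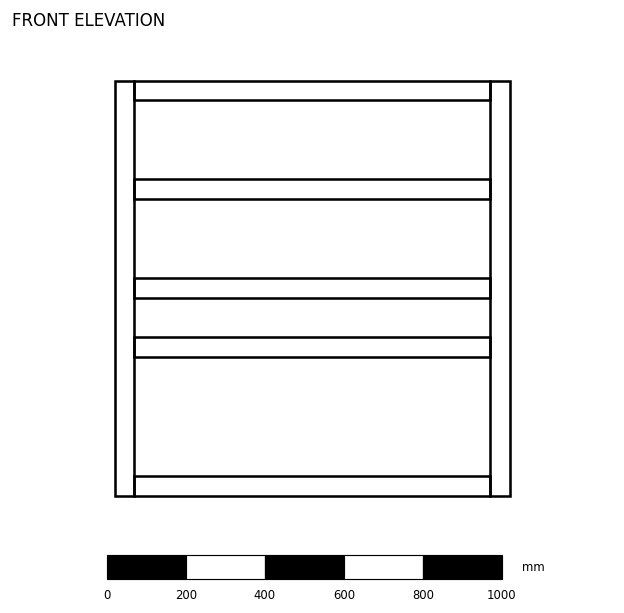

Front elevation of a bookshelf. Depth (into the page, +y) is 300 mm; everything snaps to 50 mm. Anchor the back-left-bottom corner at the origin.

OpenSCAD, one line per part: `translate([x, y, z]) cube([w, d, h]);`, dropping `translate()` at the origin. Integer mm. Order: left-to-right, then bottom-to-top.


cube([50, 300, 1050]);
translate([50, 0, 0]) cube([900, 300, 50]);
translate([50, 0, 350]) cube([900, 300, 50]);
translate([50, 0, 500]) cube([900, 300, 50]);
translate([50, 0, 750]) cube([900, 300, 50]);
translate([50, 0, 1000]) cube([900, 300, 50]);
translate([950, 0, 0]) cube([50, 300, 1050]);


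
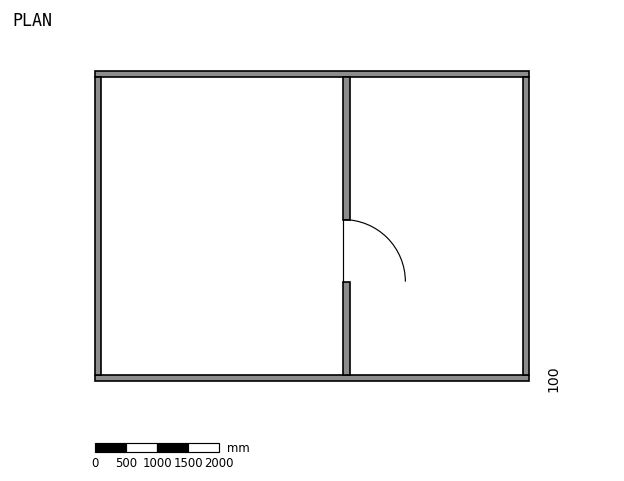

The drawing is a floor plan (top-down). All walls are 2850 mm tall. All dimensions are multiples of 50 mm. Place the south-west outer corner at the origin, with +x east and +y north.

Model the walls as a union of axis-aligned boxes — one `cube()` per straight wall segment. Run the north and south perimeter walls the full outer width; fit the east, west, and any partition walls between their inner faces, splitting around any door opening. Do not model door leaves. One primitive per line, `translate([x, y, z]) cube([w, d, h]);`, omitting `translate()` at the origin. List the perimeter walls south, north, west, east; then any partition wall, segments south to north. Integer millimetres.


cube([7000, 100, 2850]);
translate([0, 4900, 0]) cube([7000, 100, 2850]);
translate([0, 100, 0]) cube([100, 4800, 2850]);
translate([6900, 100, 0]) cube([100, 4800, 2850]);
translate([4000, 100, 0]) cube([100, 1500, 2850]);
translate([4000, 2600, 0]) cube([100, 2300, 2850]);


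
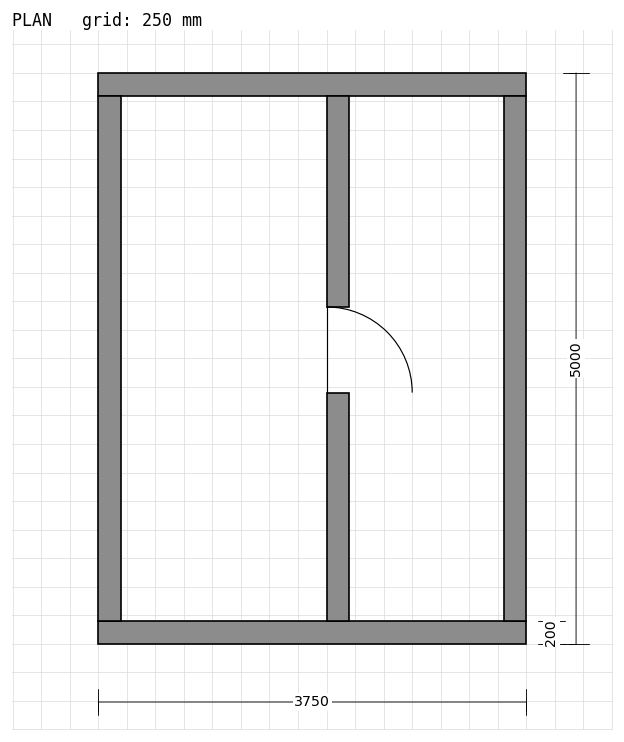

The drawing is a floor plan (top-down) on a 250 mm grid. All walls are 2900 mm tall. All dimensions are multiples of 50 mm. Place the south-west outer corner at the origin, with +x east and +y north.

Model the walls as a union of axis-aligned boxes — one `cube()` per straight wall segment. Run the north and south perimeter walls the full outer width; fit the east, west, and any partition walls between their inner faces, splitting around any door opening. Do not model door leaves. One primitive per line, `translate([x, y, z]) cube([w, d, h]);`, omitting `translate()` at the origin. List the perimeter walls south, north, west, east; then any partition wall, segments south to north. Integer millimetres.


cube([3750, 200, 2900]);
translate([0, 4800, 0]) cube([3750, 200, 2900]);
translate([0, 200, 0]) cube([200, 4600, 2900]);
translate([3550, 200, 0]) cube([200, 4600, 2900]);
translate([2000, 200, 0]) cube([200, 2000, 2900]);
translate([2000, 2950, 0]) cube([200, 1850, 2900]);
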